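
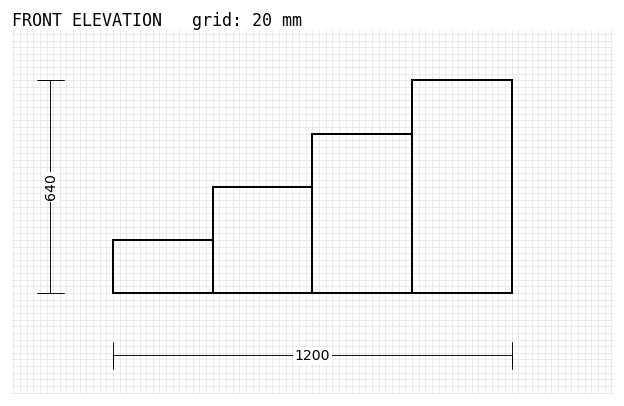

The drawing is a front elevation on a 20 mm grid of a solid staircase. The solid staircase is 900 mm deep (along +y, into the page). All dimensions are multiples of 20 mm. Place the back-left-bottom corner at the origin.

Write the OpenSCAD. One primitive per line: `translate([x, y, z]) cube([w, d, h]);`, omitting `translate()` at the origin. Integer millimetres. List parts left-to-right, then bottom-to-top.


cube([300, 900, 160]);
translate([300, 0, 0]) cube([300, 900, 320]);
translate([600, 0, 0]) cube([300, 900, 480]);
translate([900, 0, 0]) cube([300, 900, 640]);


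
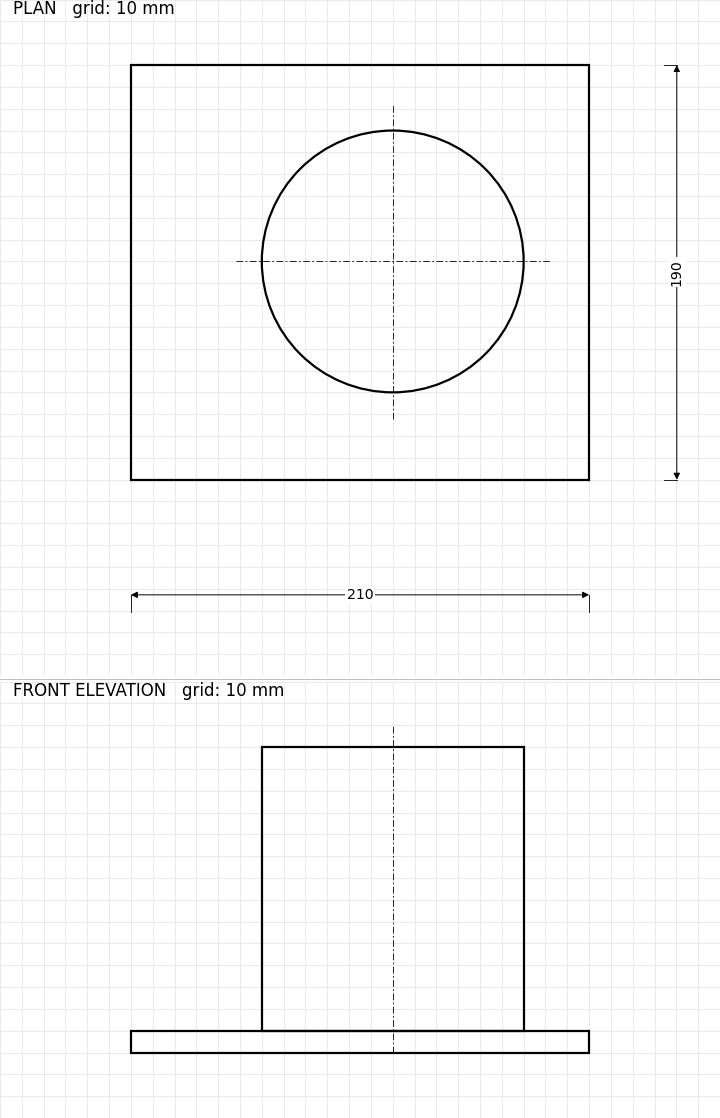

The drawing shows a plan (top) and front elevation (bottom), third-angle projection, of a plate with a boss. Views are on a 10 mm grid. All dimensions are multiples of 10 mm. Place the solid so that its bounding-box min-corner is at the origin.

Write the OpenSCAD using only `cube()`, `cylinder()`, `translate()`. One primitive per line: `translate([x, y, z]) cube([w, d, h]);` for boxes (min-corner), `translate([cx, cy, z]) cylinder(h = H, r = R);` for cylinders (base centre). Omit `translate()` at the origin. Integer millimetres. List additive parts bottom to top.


cube([210, 190, 10]);
translate([120, 100, 10]) cylinder(h = 130, r = 60);


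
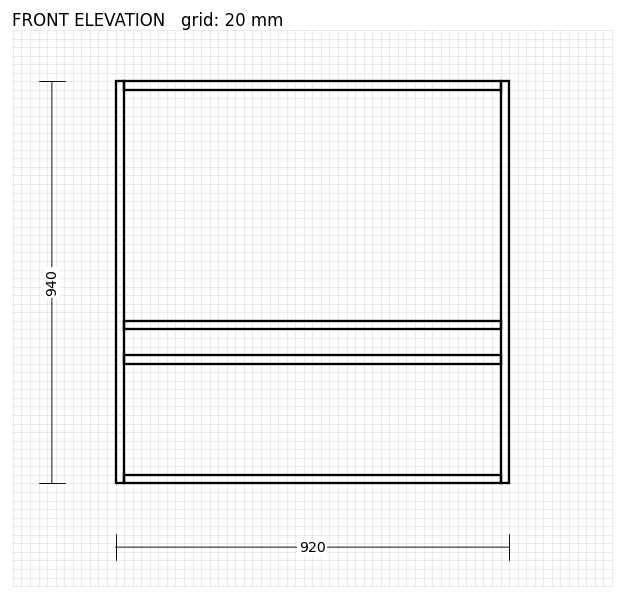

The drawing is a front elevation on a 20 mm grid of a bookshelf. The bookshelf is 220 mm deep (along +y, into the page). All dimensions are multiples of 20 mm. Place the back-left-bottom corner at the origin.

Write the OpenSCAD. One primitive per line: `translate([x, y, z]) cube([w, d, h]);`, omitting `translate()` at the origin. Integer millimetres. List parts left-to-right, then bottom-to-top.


cube([20, 220, 940]);
translate([20, 0, 0]) cube([880, 220, 20]);
translate([20, 0, 280]) cube([880, 220, 20]);
translate([20, 0, 360]) cube([880, 220, 20]);
translate([20, 0, 920]) cube([880, 220, 20]);
translate([900, 0, 0]) cube([20, 220, 940]);


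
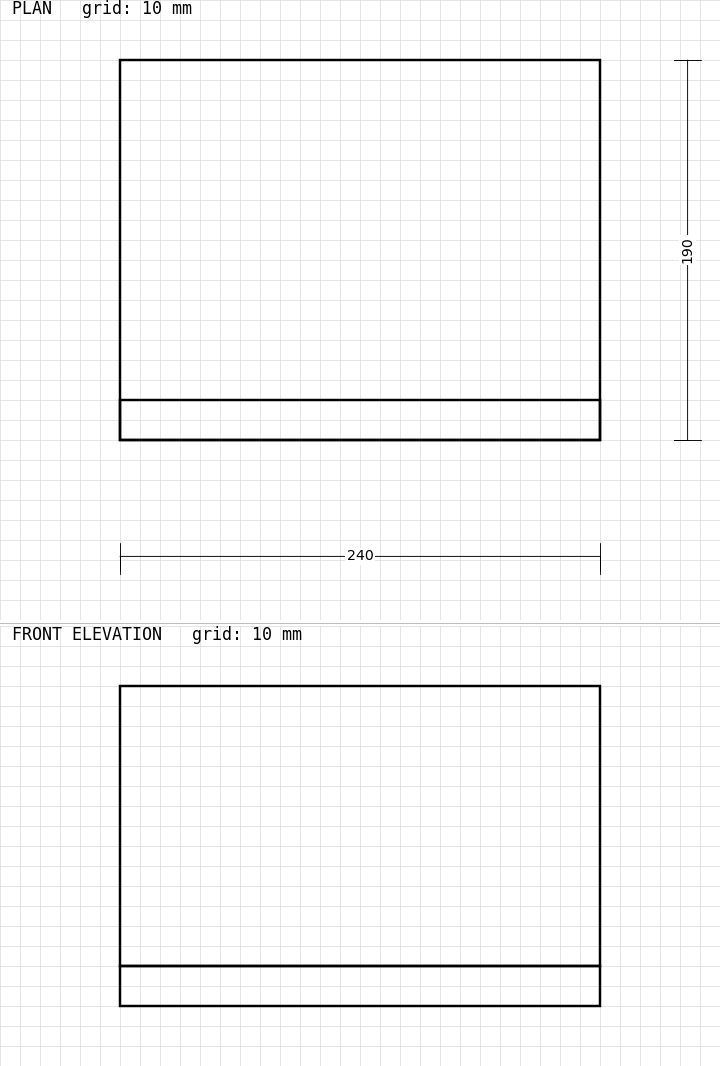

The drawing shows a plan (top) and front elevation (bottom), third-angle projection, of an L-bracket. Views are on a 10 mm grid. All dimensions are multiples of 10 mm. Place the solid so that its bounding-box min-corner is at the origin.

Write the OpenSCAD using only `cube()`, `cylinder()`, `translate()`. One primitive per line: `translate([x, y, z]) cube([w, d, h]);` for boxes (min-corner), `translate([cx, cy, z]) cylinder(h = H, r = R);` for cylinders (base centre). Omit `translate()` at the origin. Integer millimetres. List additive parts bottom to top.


cube([240, 190, 20]);
translate([0, 0, 20]) cube([240, 20, 140]);


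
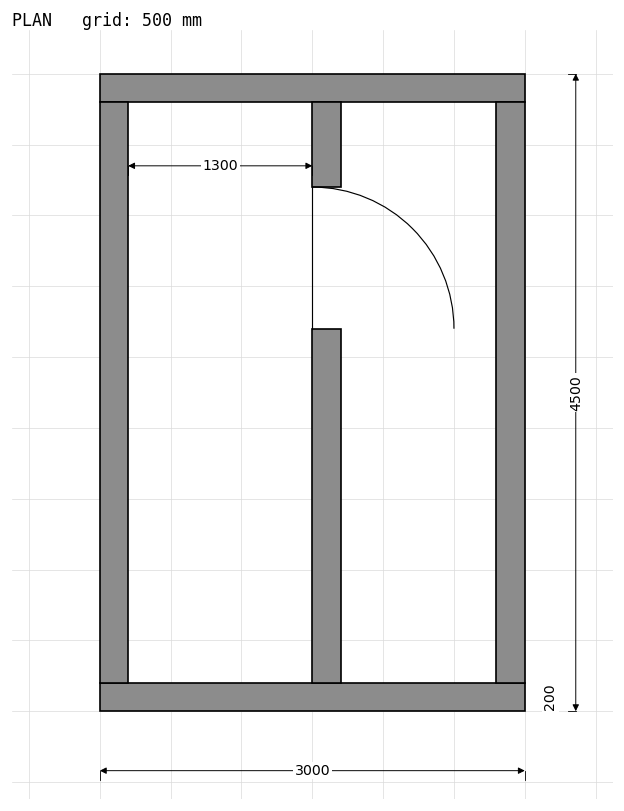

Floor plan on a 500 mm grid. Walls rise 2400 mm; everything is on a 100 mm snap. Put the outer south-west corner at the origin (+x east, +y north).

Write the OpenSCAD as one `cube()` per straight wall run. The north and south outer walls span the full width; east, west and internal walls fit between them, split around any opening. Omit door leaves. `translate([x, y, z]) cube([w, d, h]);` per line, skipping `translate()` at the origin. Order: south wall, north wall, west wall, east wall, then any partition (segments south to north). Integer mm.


cube([3000, 200, 2400]);
translate([0, 4300, 0]) cube([3000, 200, 2400]);
translate([0, 200, 0]) cube([200, 4100, 2400]);
translate([2800, 200, 0]) cube([200, 4100, 2400]);
translate([1500, 200, 0]) cube([200, 2500, 2400]);
translate([1500, 3700, 0]) cube([200, 600, 2400]);


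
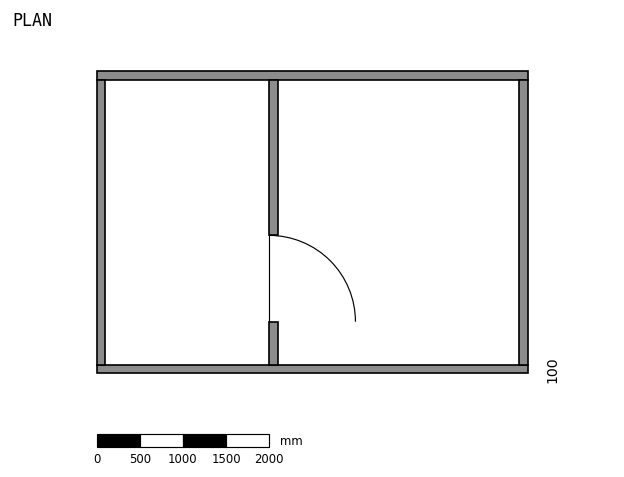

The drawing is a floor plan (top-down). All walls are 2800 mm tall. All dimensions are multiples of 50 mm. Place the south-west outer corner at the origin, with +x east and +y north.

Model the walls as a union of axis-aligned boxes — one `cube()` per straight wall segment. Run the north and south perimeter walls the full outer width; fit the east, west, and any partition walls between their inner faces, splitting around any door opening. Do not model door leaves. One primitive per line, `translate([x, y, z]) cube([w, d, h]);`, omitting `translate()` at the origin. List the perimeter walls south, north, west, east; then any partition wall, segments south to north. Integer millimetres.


cube([5000, 100, 2800]);
translate([0, 3400, 0]) cube([5000, 100, 2800]);
translate([0, 100, 0]) cube([100, 3300, 2800]);
translate([4900, 100, 0]) cube([100, 3300, 2800]);
translate([2000, 100, 0]) cube([100, 500, 2800]);
translate([2000, 1600, 0]) cube([100, 1800, 2800]);


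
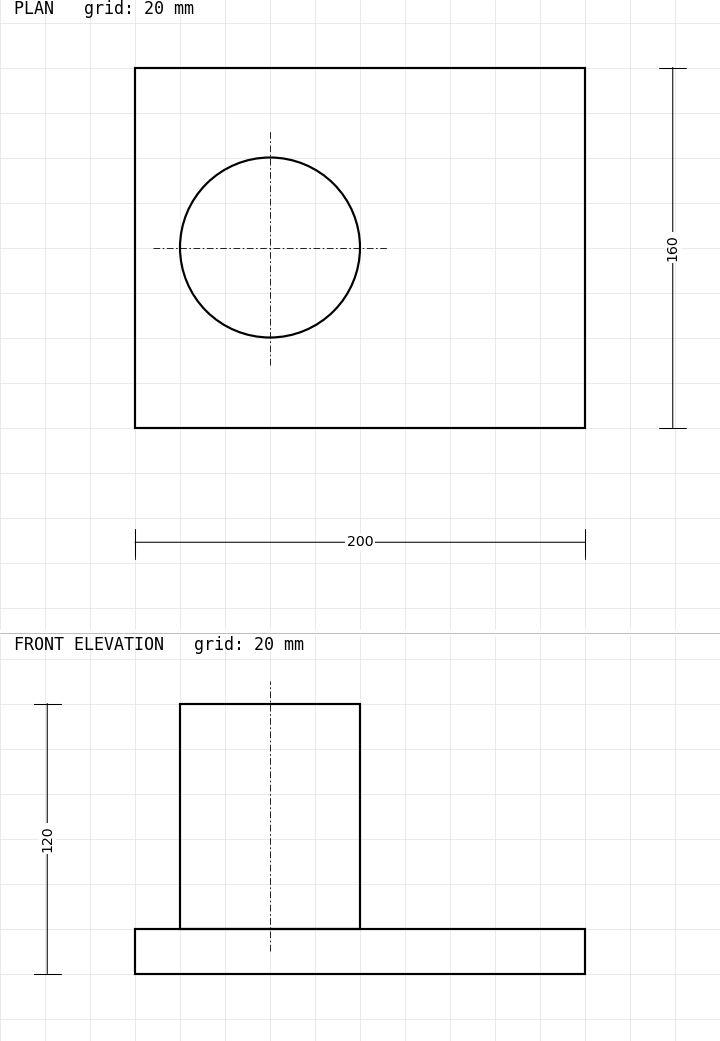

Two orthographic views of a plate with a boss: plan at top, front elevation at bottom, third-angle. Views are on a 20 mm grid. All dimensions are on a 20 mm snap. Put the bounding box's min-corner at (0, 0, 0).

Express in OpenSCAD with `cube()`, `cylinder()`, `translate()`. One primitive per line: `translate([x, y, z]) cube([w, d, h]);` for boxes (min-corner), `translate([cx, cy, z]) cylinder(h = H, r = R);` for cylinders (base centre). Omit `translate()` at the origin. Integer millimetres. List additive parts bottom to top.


cube([200, 160, 20]);
translate([60, 80, 20]) cylinder(h = 100, r = 40);


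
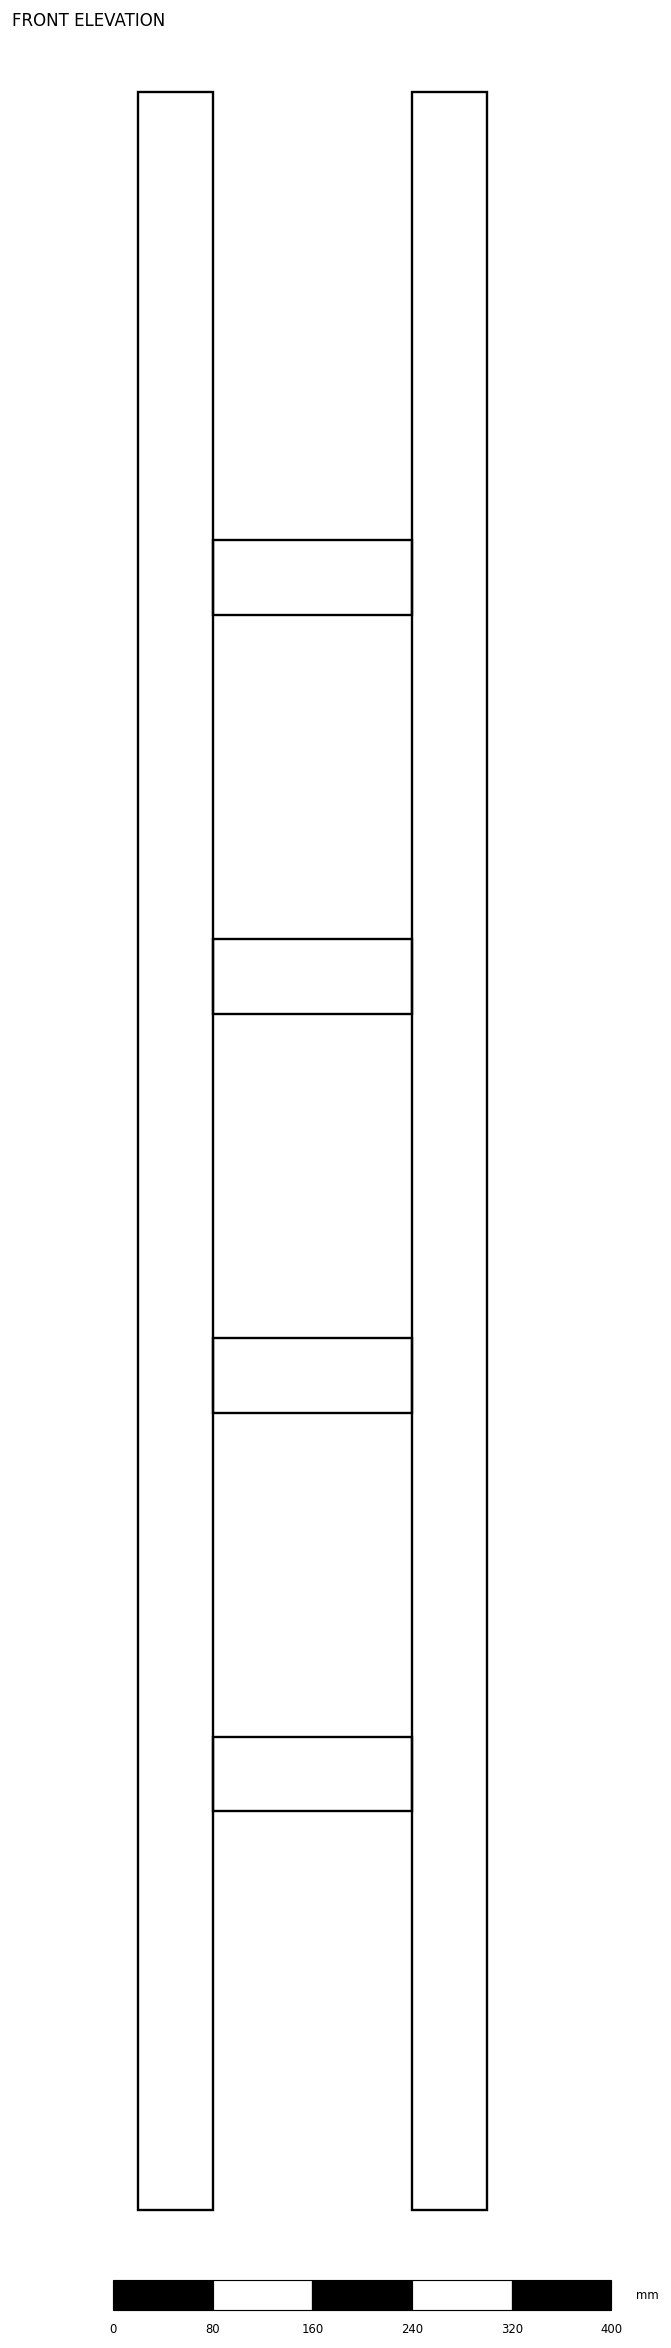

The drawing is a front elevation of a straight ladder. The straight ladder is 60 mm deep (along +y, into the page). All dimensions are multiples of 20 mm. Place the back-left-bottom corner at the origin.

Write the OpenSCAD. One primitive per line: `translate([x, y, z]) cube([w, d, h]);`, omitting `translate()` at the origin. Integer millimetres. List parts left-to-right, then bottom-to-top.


cube([60, 60, 1700]);
translate([60, 0, 320]) cube([160, 60, 60]);
translate([60, 0, 640]) cube([160, 60, 60]);
translate([60, 0, 960]) cube([160, 60, 60]);
translate([60, 0, 1280]) cube([160, 60, 60]);
translate([220, 0, 0]) cube([60, 60, 1700]);


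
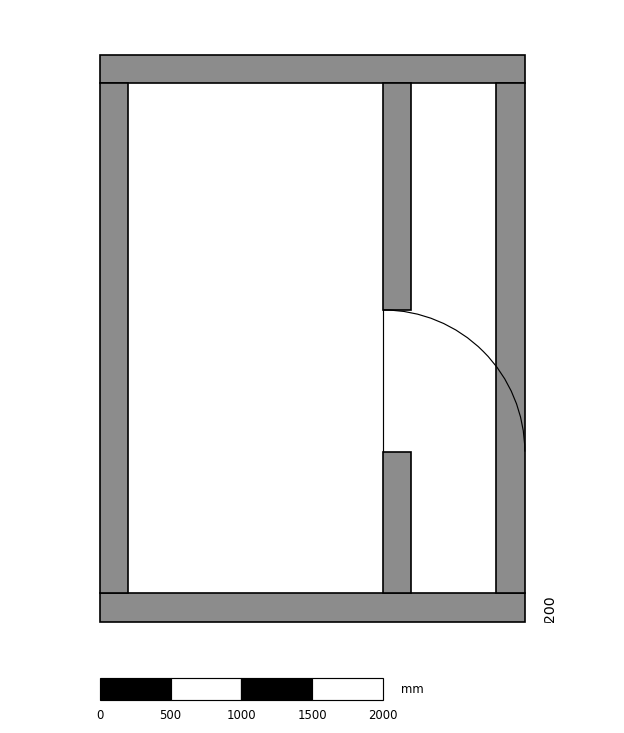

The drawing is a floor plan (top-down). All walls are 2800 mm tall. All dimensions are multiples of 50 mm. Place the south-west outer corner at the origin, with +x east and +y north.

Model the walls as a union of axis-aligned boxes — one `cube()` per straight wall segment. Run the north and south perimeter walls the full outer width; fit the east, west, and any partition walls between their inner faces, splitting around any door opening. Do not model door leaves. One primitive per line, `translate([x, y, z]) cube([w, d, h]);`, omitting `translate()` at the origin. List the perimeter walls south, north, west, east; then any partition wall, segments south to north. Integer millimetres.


cube([3000, 200, 2800]);
translate([0, 3800, 0]) cube([3000, 200, 2800]);
translate([0, 200, 0]) cube([200, 3600, 2800]);
translate([2800, 200, 0]) cube([200, 3600, 2800]);
translate([2000, 200, 0]) cube([200, 1000, 2800]);
translate([2000, 2200, 0]) cube([200, 1600, 2800]);


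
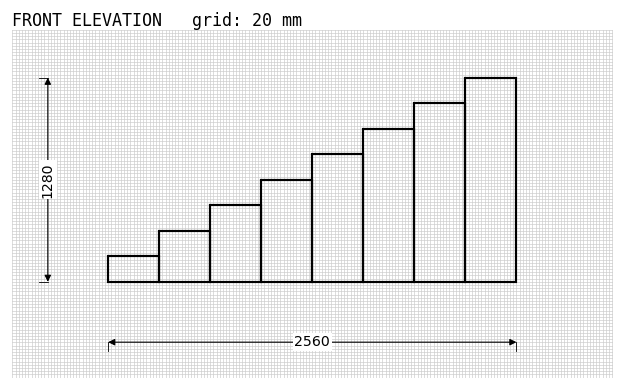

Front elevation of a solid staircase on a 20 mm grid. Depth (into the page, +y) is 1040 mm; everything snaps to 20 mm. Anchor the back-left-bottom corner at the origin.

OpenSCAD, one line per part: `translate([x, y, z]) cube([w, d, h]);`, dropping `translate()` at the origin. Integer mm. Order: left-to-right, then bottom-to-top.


cube([320, 1040, 160]);
translate([320, 0, 0]) cube([320, 1040, 320]);
translate([640, 0, 0]) cube([320, 1040, 480]);
translate([960, 0, 0]) cube([320, 1040, 640]);
translate([1280, 0, 0]) cube([320, 1040, 800]);
translate([1600, 0, 0]) cube([320, 1040, 960]);
translate([1920, 0, 0]) cube([320, 1040, 1120]);
translate([2240, 0, 0]) cube([320, 1040, 1280]);


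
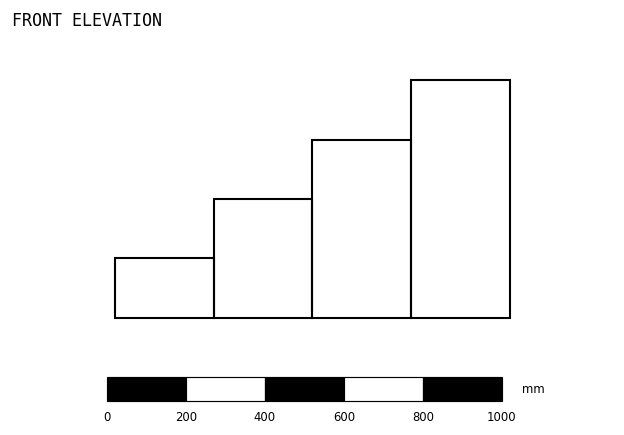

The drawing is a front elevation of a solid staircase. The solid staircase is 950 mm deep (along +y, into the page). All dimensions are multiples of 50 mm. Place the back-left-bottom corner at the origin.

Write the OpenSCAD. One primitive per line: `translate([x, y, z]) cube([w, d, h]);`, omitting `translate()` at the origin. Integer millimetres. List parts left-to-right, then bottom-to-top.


cube([250, 950, 150]);
translate([250, 0, 0]) cube([250, 950, 300]);
translate([500, 0, 0]) cube([250, 950, 450]);
translate([750, 0, 0]) cube([250, 950, 600]);


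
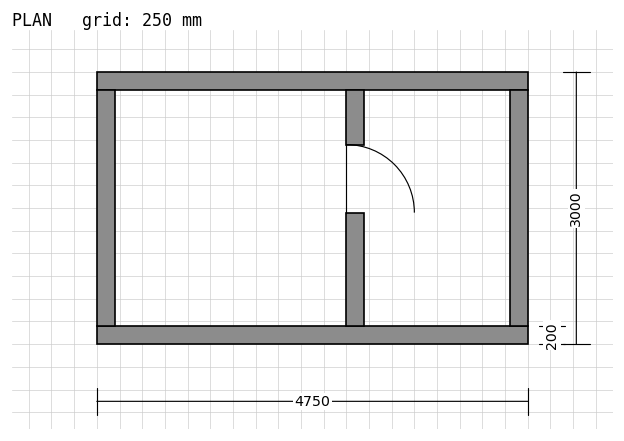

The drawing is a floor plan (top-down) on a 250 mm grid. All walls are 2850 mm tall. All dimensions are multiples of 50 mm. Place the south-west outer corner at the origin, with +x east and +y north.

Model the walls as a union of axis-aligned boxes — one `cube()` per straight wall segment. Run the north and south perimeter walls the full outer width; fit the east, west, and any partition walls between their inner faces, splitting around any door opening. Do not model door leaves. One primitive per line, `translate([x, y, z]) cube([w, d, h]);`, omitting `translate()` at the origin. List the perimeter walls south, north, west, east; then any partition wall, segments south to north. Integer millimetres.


cube([4750, 200, 2850]);
translate([0, 2800, 0]) cube([4750, 200, 2850]);
translate([0, 200, 0]) cube([200, 2600, 2850]);
translate([4550, 200, 0]) cube([200, 2600, 2850]);
translate([2750, 200, 0]) cube([200, 1250, 2850]);
translate([2750, 2200, 0]) cube([200, 600, 2850]);


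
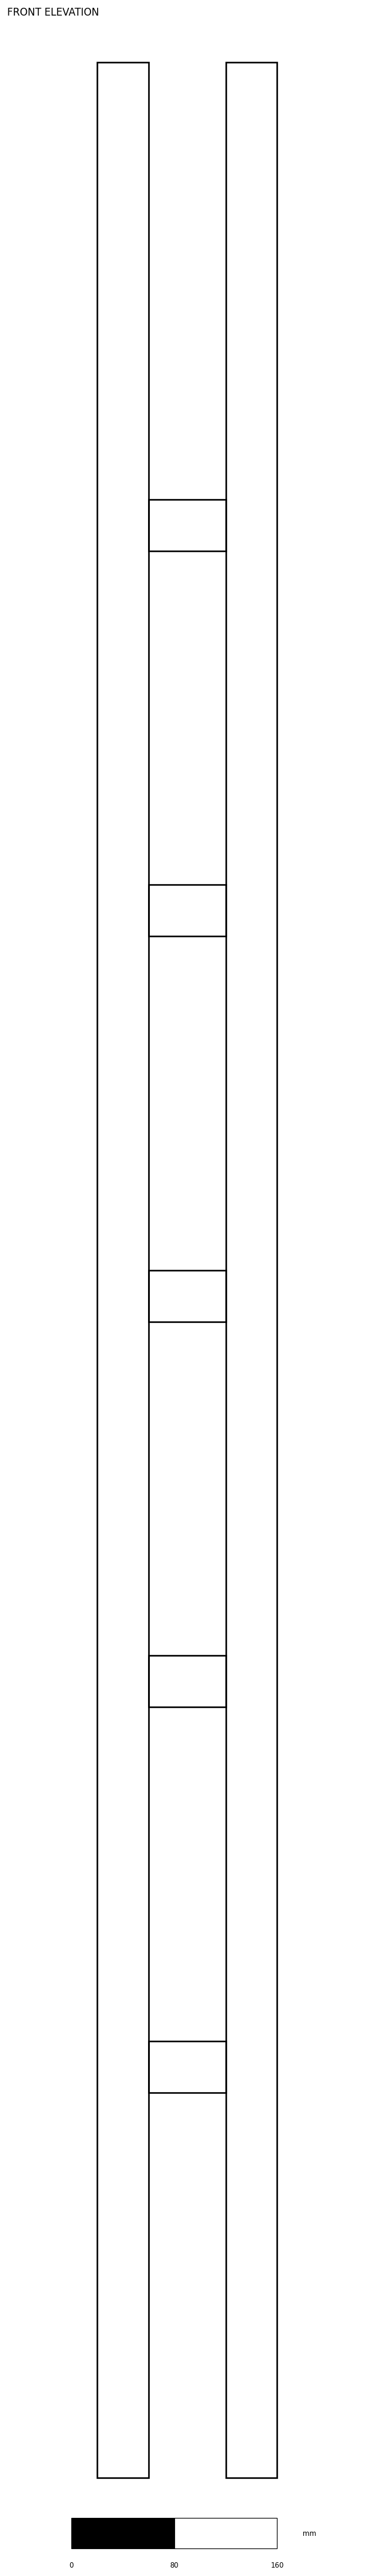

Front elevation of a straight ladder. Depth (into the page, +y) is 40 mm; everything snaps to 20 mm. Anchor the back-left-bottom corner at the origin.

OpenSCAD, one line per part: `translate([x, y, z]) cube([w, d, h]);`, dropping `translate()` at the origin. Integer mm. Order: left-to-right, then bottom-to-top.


cube([40, 40, 1880]);
translate([40, 0, 300]) cube([60, 40, 40]);
translate([40, 0, 600]) cube([60, 40, 40]);
translate([40, 0, 900]) cube([60, 40, 40]);
translate([40, 0, 1200]) cube([60, 40, 40]);
translate([40, 0, 1500]) cube([60, 40, 40]);
translate([100, 0, 0]) cube([40, 40, 1880]);


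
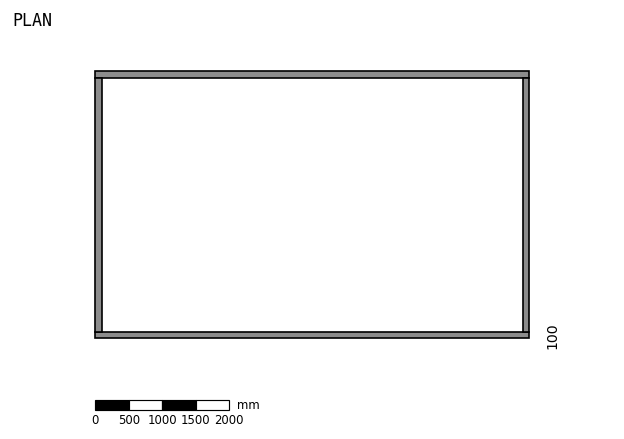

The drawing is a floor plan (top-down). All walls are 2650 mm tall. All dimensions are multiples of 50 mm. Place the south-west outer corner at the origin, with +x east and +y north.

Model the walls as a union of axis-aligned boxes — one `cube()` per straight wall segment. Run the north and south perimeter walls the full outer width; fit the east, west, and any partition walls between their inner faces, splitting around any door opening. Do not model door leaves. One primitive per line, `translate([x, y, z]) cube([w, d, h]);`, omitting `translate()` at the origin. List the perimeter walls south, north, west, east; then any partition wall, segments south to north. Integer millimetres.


cube([6500, 100, 2650]);
translate([0, 3900, 0]) cube([6500, 100, 2650]);
translate([0, 100, 0]) cube([100, 3800, 2650]);
translate([6400, 100, 0]) cube([100, 3800, 2650]);


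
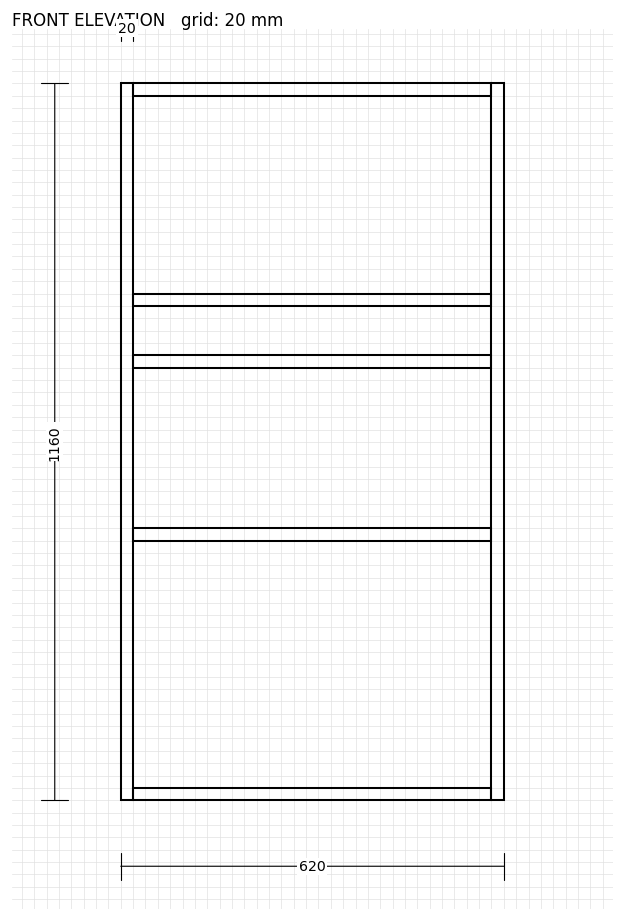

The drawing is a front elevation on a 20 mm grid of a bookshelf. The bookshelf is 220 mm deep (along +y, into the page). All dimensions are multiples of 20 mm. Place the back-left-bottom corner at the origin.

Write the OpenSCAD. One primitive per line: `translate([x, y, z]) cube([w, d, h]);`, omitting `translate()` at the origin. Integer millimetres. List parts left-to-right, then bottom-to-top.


cube([20, 220, 1160]);
translate([20, 0, 0]) cube([580, 220, 20]);
translate([20, 0, 420]) cube([580, 220, 20]);
translate([20, 0, 700]) cube([580, 220, 20]);
translate([20, 0, 800]) cube([580, 220, 20]);
translate([20, 0, 1140]) cube([580, 220, 20]);
translate([600, 0, 0]) cube([20, 220, 1160]);


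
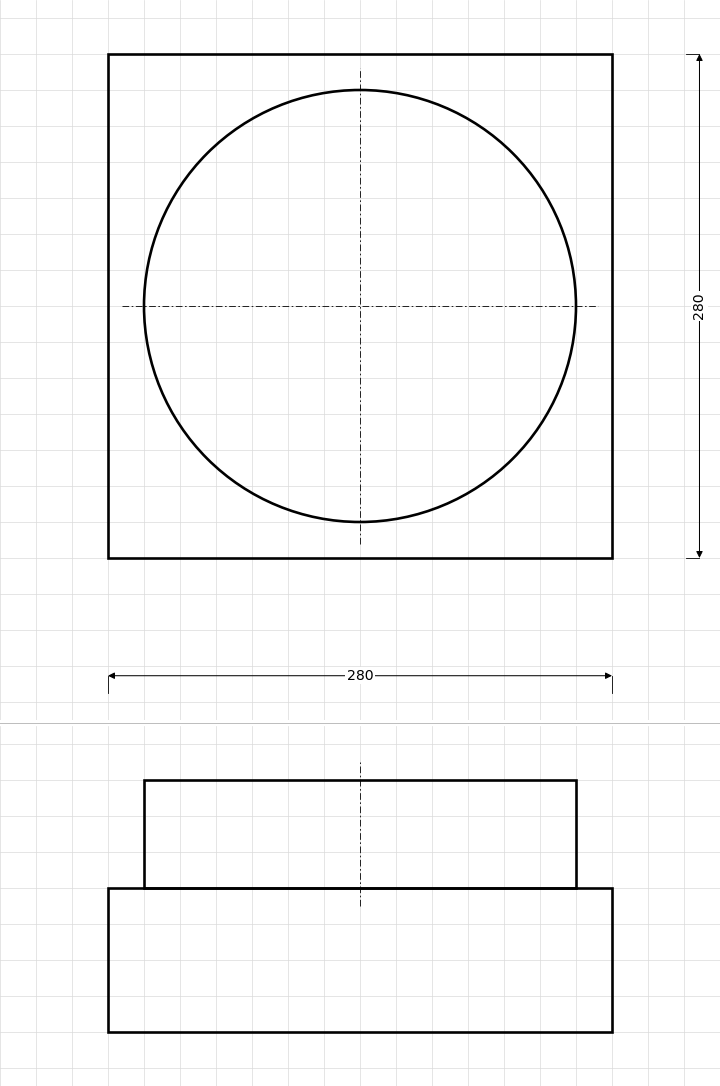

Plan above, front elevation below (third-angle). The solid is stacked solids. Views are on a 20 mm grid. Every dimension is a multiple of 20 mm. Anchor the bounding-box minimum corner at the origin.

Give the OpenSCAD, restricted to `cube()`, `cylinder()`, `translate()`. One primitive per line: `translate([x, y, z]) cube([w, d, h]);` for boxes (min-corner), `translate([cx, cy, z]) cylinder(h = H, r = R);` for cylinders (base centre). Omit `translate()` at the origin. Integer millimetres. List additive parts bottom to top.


cube([280, 280, 80]);
translate([140, 140, 80]) cylinder(h = 60, r = 120);


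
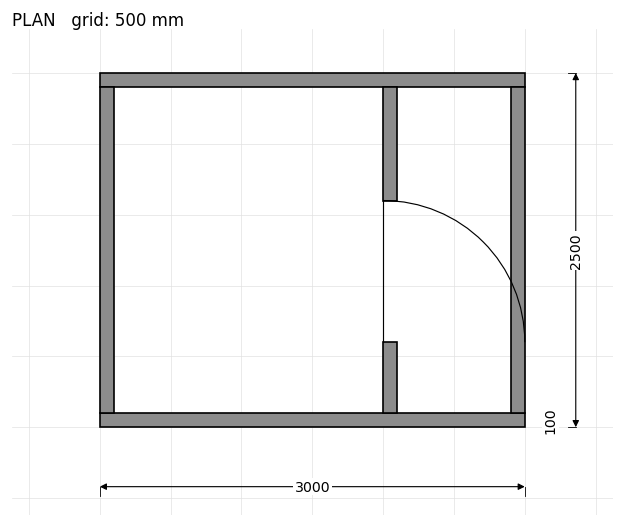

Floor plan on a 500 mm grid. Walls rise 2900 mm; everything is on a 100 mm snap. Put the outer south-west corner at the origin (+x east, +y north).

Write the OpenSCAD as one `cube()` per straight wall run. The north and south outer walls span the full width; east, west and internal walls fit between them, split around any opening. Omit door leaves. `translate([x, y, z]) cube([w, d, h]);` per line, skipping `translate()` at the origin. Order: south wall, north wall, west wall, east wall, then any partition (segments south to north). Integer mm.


cube([3000, 100, 2900]);
translate([0, 2400, 0]) cube([3000, 100, 2900]);
translate([0, 100, 0]) cube([100, 2300, 2900]);
translate([2900, 100, 0]) cube([100, 2300, 2900]);
translate([2000, 100, 0]) cube([100, 500, 2900]);
translate([2000, 1600, 0]) cube([100, 800, 2900]);


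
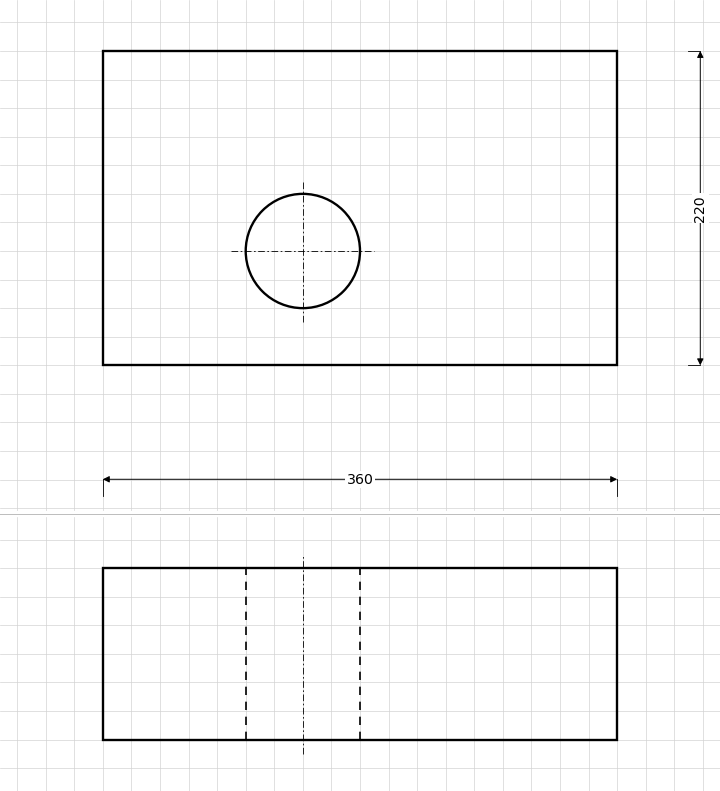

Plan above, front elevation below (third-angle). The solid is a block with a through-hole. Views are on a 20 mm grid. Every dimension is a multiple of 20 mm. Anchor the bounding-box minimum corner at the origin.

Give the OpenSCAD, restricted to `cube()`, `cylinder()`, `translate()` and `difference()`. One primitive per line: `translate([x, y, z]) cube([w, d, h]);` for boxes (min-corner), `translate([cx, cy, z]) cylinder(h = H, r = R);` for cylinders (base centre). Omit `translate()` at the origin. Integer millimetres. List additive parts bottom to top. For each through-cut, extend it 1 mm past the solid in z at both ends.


difference() {
  cube([360, 220, 120]);
  translate([140, 80, -1]) cylinder(h = 122, r = 40);
}


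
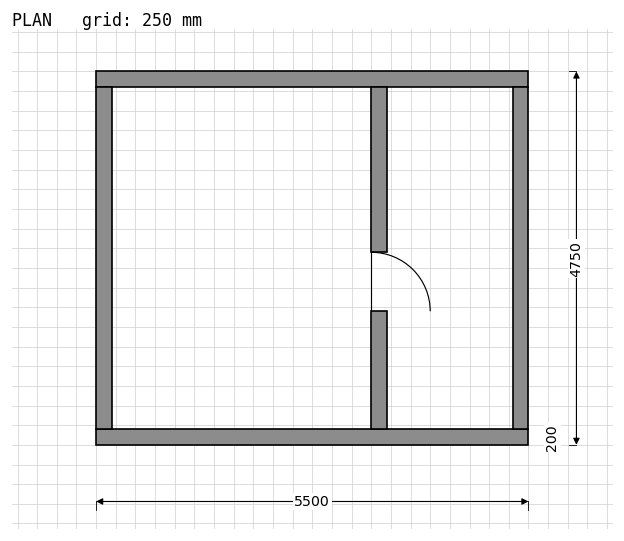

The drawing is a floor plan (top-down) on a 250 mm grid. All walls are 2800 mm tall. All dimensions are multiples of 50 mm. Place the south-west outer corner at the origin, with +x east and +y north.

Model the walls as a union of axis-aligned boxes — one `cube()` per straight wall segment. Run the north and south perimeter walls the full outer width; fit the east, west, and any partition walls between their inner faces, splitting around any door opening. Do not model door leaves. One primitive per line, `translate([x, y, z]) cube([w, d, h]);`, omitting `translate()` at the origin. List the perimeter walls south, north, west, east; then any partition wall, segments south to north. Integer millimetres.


cube([5500, 200, 2800]);
translate([0, 4550, 0]) cube([5500, 200, 2800]);
translate([0, 200, 0]) cube([200, 4350, 2800]);
translate([5300, 200, 0]) cube([200, 4350, 2800]);
translate([3500, 200, 0]) cube([200, 1500, 2800]);
translate([3500, 2450, 0]) cube([200, 2100, 2800]);


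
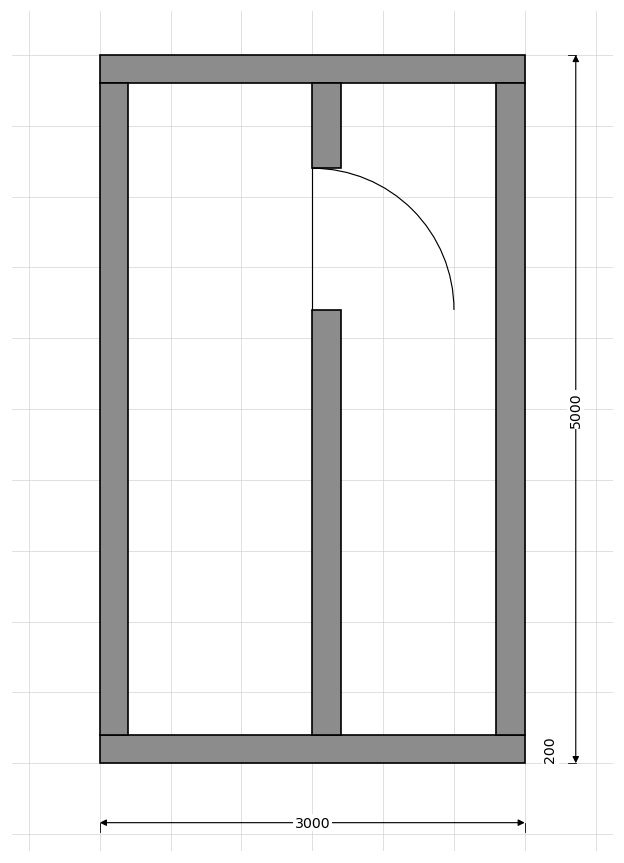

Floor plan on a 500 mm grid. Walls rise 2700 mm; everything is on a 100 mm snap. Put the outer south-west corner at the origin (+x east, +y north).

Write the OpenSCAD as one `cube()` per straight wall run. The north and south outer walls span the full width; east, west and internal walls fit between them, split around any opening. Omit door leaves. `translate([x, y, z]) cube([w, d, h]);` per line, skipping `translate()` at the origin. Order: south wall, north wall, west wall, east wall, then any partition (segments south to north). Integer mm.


cube([3000, 200, 2700]);
translate([0, 4800, 0]) cube([3000, 200, 2700]);
translate([0, 200, 0]) cube([200, 4600, 2700]);
translate([2800, 200, 0]) cube([200, 4600, 2700]);
translate([1500, 200, 0]) cube([200, 3000, 2700]);
translate([1500, 4200, 0]) cube([200, 600, 2700]);


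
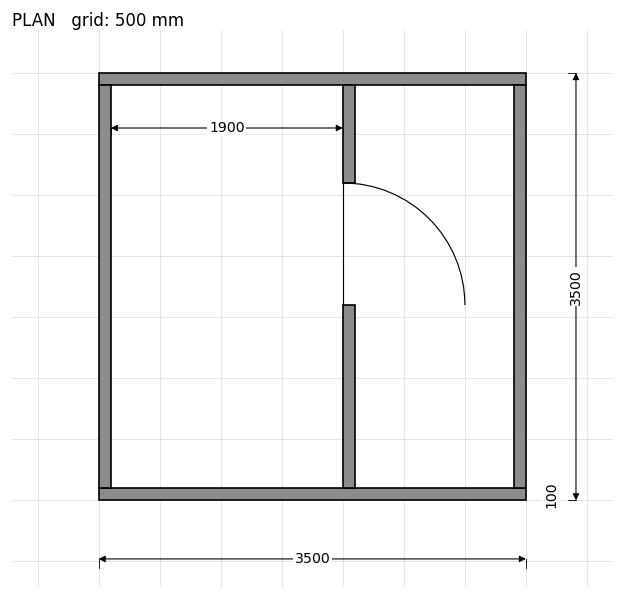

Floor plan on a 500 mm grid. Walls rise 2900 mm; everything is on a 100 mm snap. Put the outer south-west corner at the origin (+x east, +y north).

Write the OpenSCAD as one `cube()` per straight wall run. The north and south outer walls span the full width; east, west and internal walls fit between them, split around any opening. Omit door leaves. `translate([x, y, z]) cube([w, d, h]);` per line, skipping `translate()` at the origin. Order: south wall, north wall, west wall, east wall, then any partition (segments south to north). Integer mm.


cube([3500, 100, 2900]);
translate([0, 3400, 0]) cube([3500, 100, 2900]);
translate([0, 100, 0]) cube([100, 3300, 2900]);
translate([3400, 100, 0]) cube([100, 3300, 2900]);
translate([2000, 100, 0]) cube([100, 1500, 2900]);
translate([2000, 2600, 0]) cube([100, 800, 2900]);


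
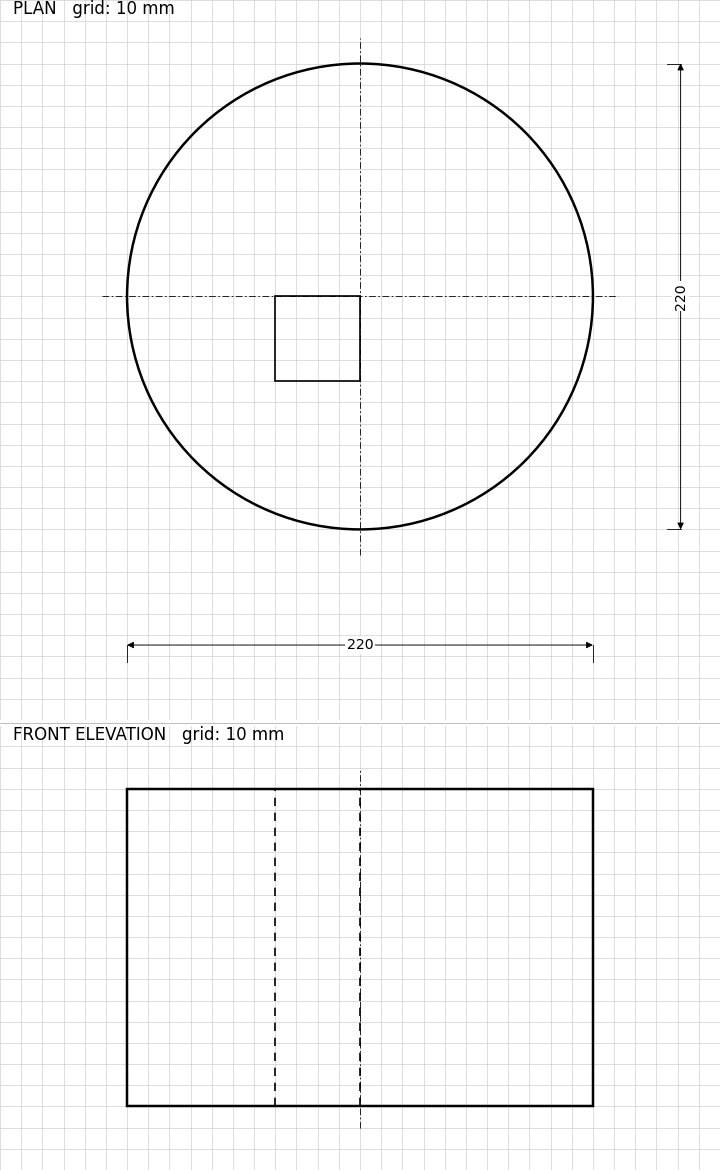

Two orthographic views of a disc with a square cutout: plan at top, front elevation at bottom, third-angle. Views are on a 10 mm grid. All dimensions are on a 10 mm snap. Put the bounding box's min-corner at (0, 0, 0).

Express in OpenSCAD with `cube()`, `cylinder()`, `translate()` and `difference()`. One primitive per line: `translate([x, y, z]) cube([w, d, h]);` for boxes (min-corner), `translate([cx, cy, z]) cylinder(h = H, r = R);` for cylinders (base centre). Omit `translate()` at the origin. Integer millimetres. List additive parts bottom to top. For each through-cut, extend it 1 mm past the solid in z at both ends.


difference() {
  translate([110, 110, 0]) cylinder(h = 150, r = 110);
  translate([70, 70, -1]) cube([40, 40, 152]);
}


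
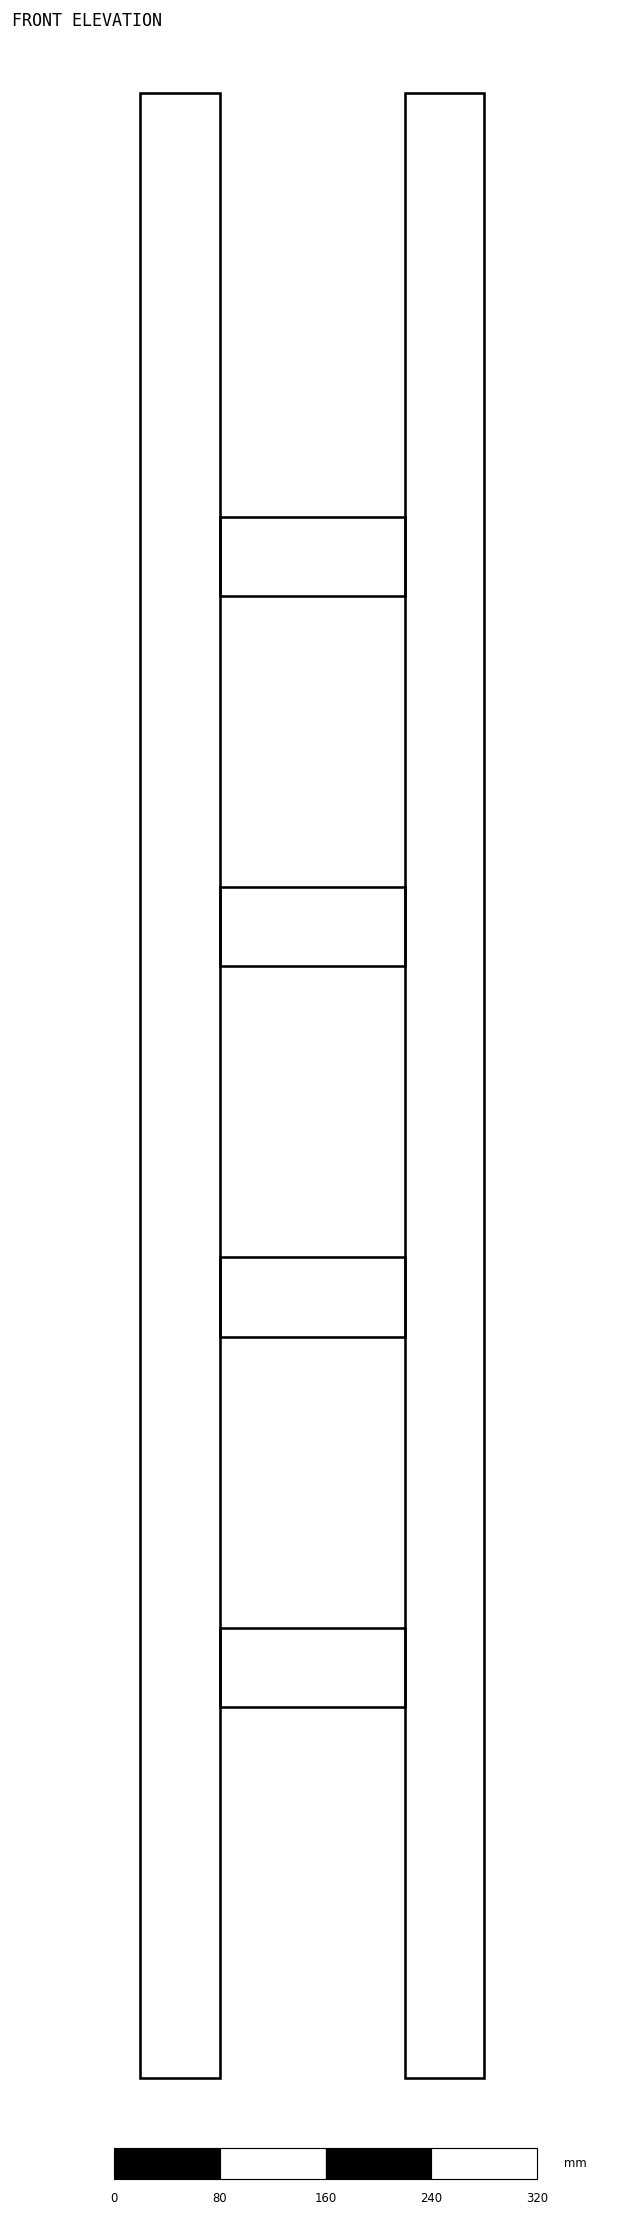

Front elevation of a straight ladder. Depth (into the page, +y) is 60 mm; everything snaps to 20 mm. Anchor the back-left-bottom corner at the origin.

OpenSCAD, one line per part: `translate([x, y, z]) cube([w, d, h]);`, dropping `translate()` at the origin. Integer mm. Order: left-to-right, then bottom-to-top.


cube([60, 60, 1500]);
translate([60, 0, 280]) cube([140, 60, 60]);
translate([60, 0, 560]) cube([140, 60, 60]);
translate([60, 0, 840]) cube([140, 60, 60]);
translate([60, 0, 1120]) cube([140, 60, 60]);
translate([200, 0, 0]) cube([60, 60, 1500]);


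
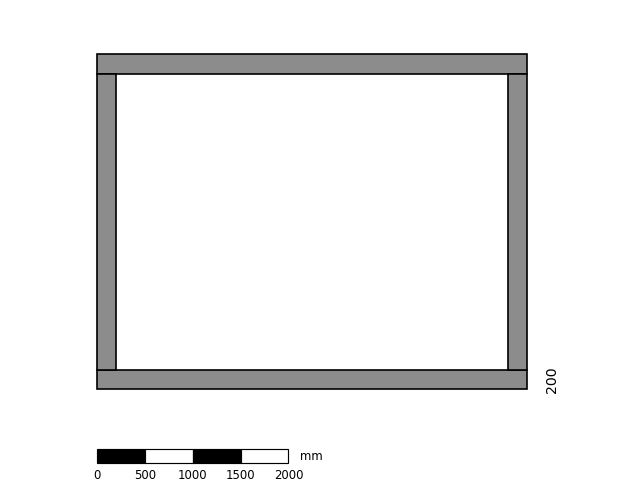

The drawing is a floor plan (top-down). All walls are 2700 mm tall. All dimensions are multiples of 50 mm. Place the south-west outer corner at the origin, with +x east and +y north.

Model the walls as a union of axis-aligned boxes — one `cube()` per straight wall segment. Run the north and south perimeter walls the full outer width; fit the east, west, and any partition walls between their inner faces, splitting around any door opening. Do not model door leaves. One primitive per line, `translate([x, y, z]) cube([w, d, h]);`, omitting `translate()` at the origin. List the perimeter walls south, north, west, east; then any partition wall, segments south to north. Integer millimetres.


cube([4500, 200, 2700]);
translate([0, 3300, 0]) cube([4500, 200, 2700]);
translate([0, 200, 0]) cube([200, 3100, 2700]);
translate([4300, 200, 0]) cube([200, 3100, 2700]);


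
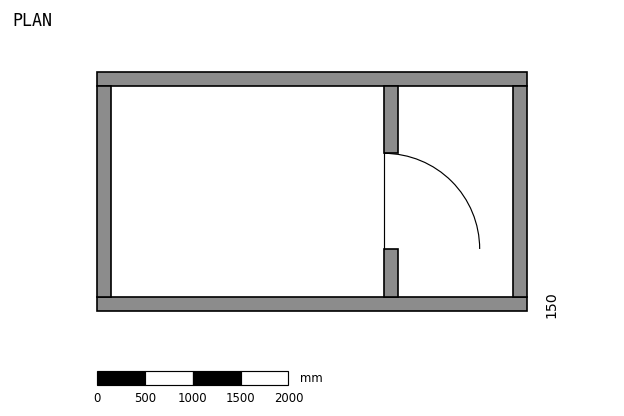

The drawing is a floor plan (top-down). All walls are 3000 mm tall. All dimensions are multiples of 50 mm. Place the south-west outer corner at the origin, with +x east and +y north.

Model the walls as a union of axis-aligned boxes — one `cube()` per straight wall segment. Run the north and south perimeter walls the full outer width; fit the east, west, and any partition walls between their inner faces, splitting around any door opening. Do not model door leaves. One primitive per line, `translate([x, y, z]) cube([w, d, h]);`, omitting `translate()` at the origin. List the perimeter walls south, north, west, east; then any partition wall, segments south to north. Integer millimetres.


cube([4500, 150, 3000]);
translate([0, 2350, 0]) cube([4500, 150, 3000]);
translate([0, 150, 0]) cube([150, 2200, 3000]);
translate([4350, 150, 0]) cube([150, 2200, 3000]);
translate([3000, 150, 0]) cube([150, 500, 3000]);
translate([3000, 1650, 0]) cube([150, 700, 3000]);


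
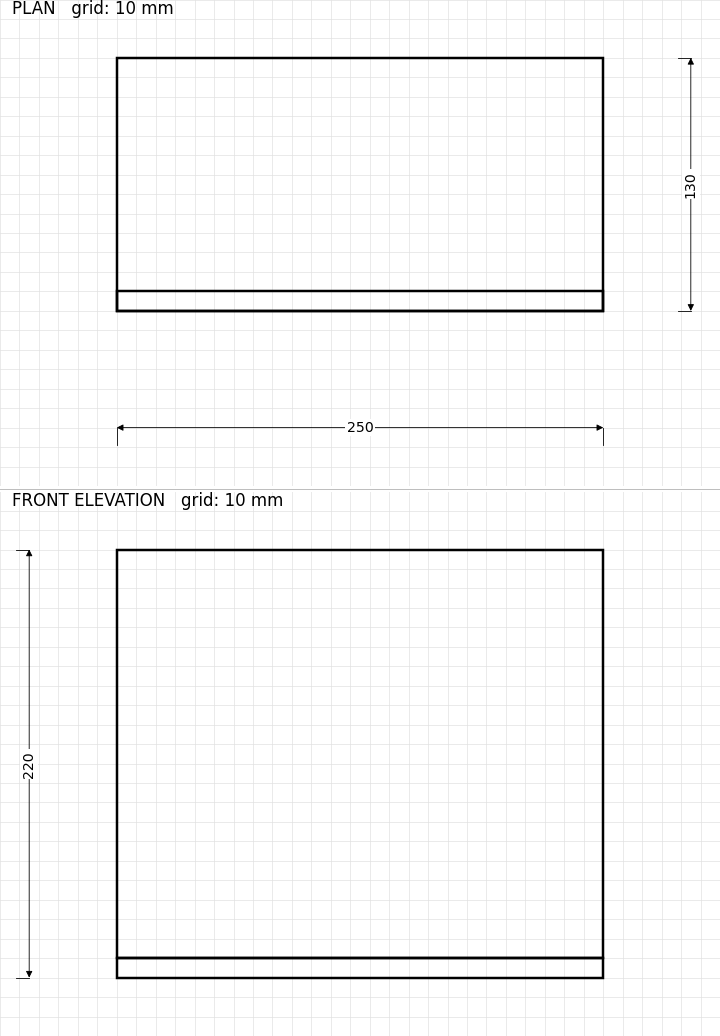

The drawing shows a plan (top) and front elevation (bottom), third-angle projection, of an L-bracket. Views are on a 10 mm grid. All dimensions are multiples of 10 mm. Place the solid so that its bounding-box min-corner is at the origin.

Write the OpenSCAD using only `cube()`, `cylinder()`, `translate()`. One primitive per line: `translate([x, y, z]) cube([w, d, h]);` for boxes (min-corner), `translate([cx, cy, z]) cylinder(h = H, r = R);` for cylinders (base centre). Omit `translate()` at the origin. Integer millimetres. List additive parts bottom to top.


cube([250, 130, 10]);
translate([0, 0, 10]) cube([250, 10, 210]);


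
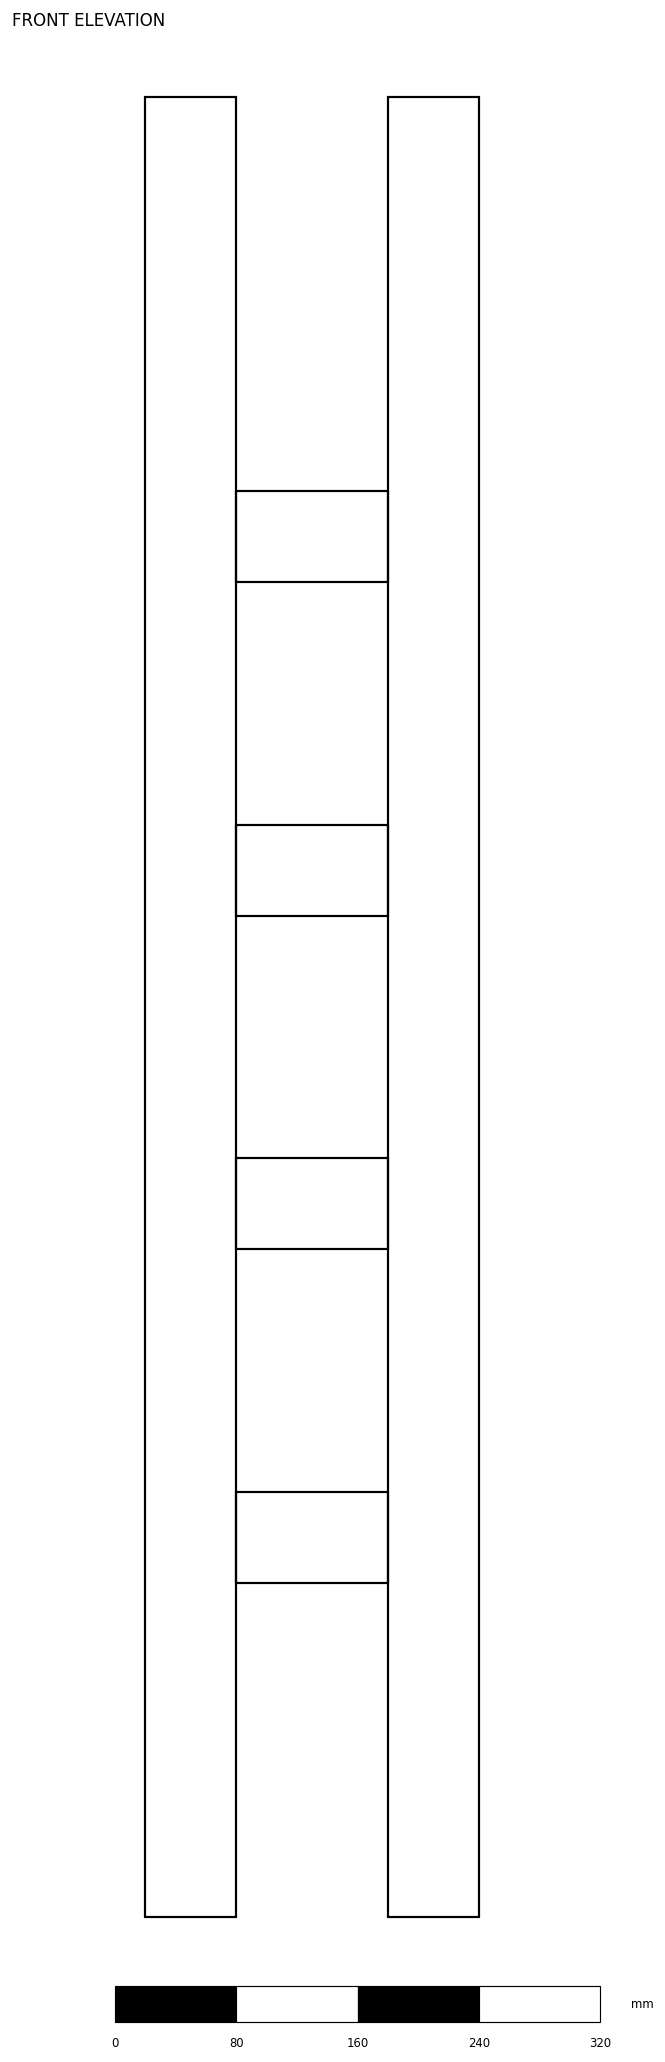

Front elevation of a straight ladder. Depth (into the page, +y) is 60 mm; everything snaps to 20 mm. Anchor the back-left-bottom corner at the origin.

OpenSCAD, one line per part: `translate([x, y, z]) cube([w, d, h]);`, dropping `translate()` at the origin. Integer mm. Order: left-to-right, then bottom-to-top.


cube([60, 60, 1200]);
translate([60, 0, 220]) cube([100, 60, 60]);
translate([60, 0, 440]) cube([100, 60, 60]);
translate([60, 0, 660]) cube([100, 60, 60]);
translate([60, 0, 880]) cube([100, 60, 60]);
translate([160, 0, 0]) cube([60, 60, 1200]);


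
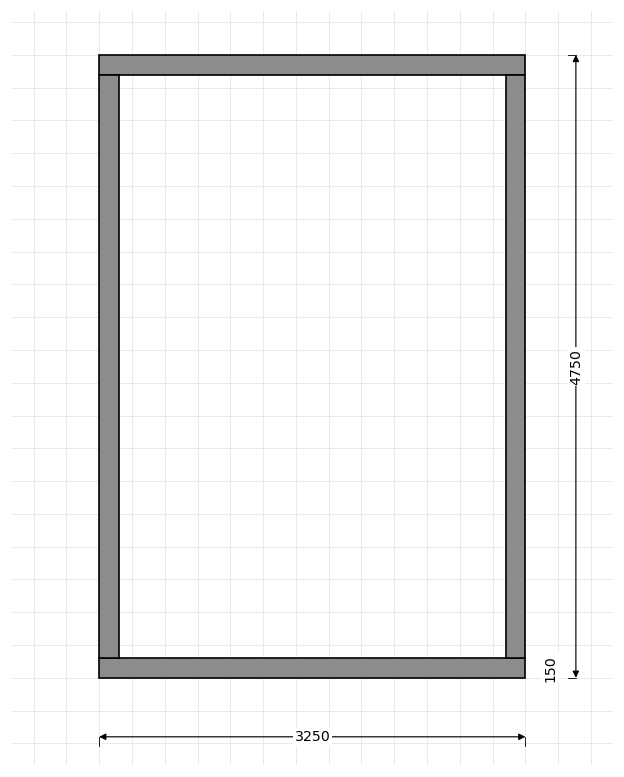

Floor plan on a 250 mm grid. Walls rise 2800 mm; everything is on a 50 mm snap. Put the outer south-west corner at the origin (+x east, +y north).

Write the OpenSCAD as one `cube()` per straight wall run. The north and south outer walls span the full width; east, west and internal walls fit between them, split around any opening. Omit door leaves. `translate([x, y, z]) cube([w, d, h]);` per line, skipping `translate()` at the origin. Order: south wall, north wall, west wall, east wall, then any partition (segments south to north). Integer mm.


cube([3250, 150, 2800]);
translate([0, 4600, 0]) cube([3250, 150, 2800]);
translate([0, 150, 0]) cube([150, 4450, 2800]);
translate([3100, 150, 0]) cube([150, 4450, 2800]);


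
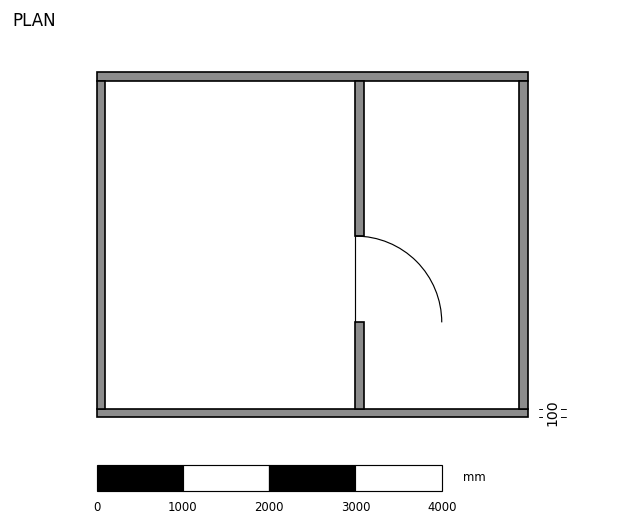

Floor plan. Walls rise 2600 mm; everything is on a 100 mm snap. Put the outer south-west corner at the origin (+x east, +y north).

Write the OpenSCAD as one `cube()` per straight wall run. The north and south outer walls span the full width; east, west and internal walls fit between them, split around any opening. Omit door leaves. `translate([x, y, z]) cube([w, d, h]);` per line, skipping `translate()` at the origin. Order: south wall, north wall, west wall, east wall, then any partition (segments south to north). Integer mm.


cube([5000, 100, 2600]);
translate([0, 3900, 0]) cube([5000, 100, 2600]);
translate([0, 100, 0]) cube([100, 3800, 2600]);
translate([4900, 100, 0]) cube([100, 3800, 2600]);
translate([3000, 100, 0]) cube([100, 1000, 2600]);
translate([3000, 2100, 0]) cube([100, 1800, 2600]);


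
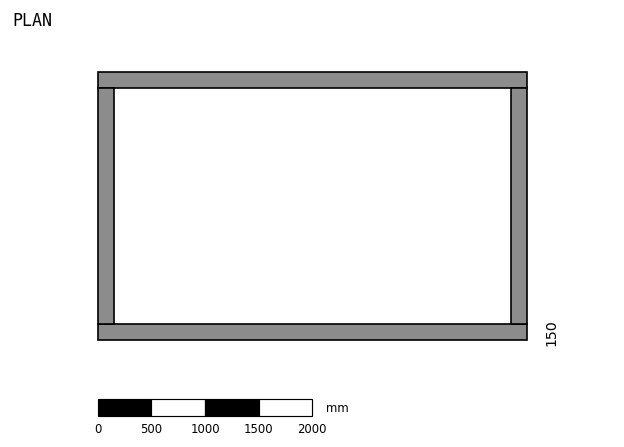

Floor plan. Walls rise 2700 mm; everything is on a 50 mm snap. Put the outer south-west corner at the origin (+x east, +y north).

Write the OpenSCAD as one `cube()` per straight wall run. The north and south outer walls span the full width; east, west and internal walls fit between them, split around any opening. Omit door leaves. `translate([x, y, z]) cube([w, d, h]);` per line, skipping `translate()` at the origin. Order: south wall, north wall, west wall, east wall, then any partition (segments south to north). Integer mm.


cube([4000, 150, 2700]);
translate([0, 2350, 0]) cube([4000, 150, 2700]);
translate([0, 150, 0]) cube([150, 2200, 2700]);
translate([3850, 150, 0]) cube([150, 2200, 2700]);


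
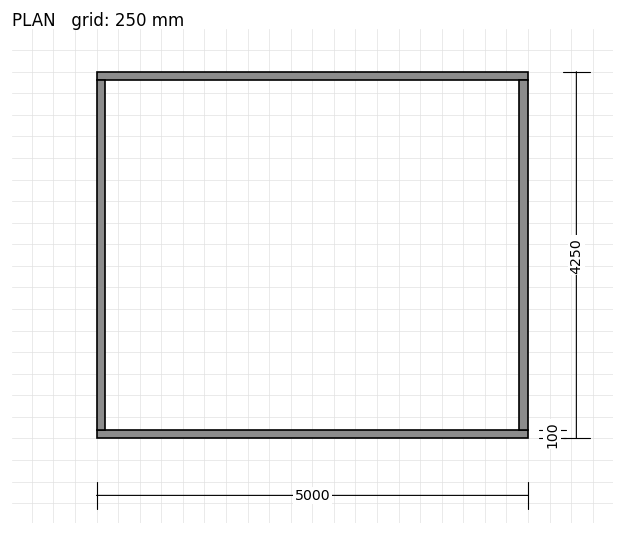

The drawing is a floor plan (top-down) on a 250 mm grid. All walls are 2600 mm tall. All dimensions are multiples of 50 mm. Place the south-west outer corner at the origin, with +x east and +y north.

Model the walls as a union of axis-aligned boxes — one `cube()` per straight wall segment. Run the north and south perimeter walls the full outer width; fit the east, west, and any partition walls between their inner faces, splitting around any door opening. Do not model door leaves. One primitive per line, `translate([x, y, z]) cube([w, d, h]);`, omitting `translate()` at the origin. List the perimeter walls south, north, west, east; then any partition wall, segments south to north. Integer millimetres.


cube([5000, 100, 2600]);
translate([0, 4150, 0]) cube([5000, 100, 2600]);
translate([0, 100, 0]) cube([100, 4050, 2600]);
translate([4900, 100, 0]) cube([100, 4050, 2600]);


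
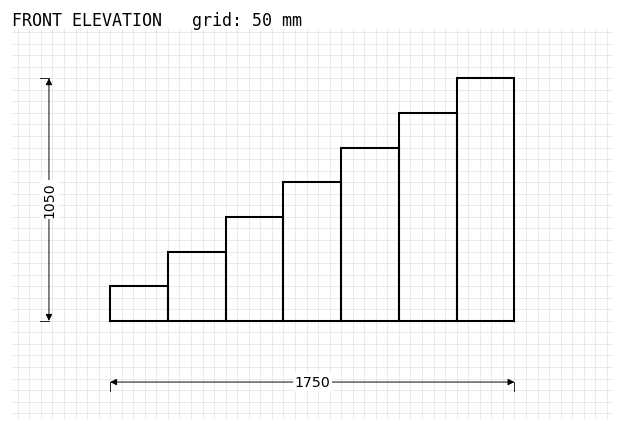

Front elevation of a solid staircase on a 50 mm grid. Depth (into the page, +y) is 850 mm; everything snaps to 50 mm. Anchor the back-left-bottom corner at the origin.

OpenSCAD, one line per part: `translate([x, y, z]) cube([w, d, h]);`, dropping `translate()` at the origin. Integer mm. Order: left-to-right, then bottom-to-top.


cube([250, 850, 150]);
translate([250, 0, 0]) cube([250, 850, 300]);
translate([500, 0, 0]) cube([250, 850, 450]);
translate([750, 0, 0]) cube([250, 850, 600]);
translate([1000, 0, 0]) cube([250, 850, 750]);
translate([1250, 0, 0]) cube([250, 850, 900]);
translate([1500, 0, 0]) cube([250, 850, 1050]);


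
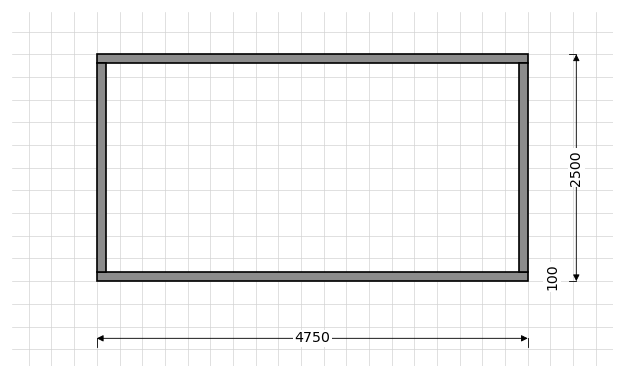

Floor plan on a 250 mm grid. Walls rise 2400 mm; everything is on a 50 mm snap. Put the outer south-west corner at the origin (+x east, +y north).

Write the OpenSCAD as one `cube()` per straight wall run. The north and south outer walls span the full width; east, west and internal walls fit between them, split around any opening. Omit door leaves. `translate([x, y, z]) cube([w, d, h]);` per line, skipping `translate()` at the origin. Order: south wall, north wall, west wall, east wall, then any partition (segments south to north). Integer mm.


cube([4750, 100, 2400]);
translate([0, 2400, 0]) cube([4750, 100, 2400]);
translate([0, 100, 0]) cube([100, 2300, 2400]);
translate([4650, 100, 0]) cube([100, 2300, 2400]);


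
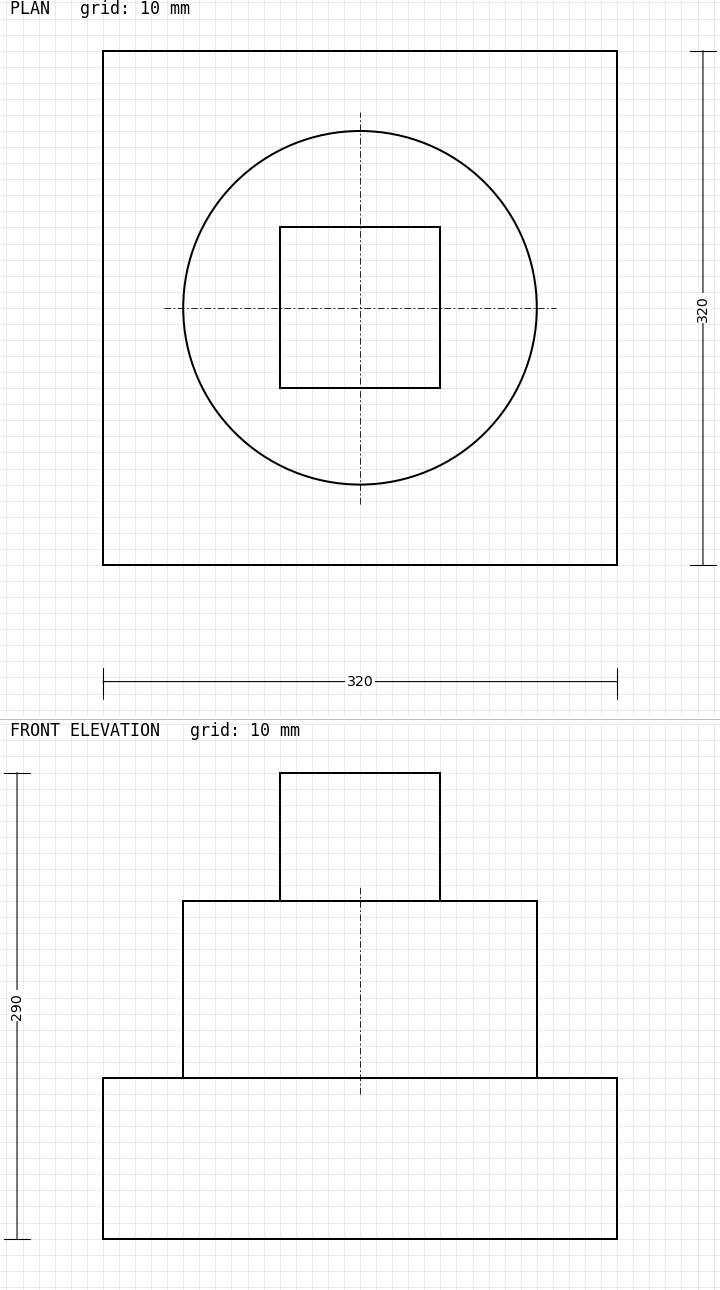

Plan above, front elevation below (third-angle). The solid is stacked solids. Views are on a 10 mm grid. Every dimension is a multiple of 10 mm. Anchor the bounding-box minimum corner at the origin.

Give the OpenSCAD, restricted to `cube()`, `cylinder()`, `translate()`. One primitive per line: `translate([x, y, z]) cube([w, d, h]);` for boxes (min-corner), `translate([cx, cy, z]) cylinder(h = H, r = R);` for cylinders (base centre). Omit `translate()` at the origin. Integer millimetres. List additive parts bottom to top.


cube([320, 320, 100]);
translate([160, 160, 100]) cylinder(h = 110, r = 110);
translate([110, 110, 210]) cube([100, 100, 80]);


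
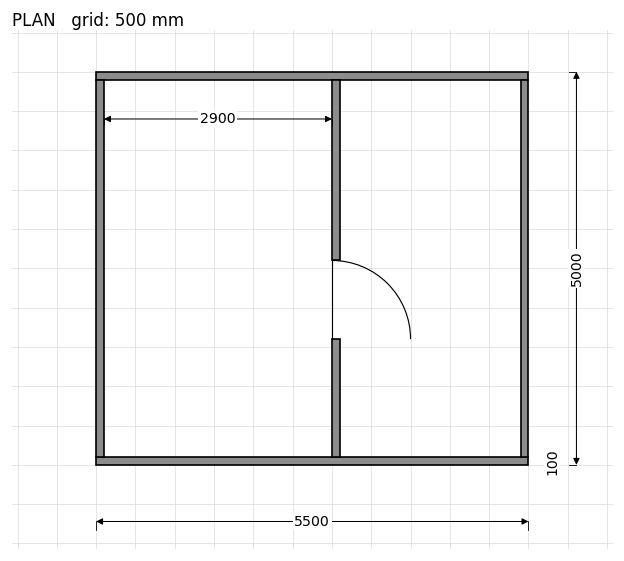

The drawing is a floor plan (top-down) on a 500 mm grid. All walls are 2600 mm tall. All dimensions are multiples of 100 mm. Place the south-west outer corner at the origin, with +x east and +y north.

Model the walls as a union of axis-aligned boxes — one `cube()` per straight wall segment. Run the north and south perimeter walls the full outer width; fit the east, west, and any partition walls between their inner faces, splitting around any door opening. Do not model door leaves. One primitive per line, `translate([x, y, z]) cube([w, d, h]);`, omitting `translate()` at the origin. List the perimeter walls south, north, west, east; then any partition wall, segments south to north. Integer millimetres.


cube([5500, 100, 2600]);
translate([0, 4900, 0]) cube([5500, 100, 2600]);
translate([0, 100, 0]) cube([100, 4800, 2600]);
translate([5400, 100, 0]) cube([100, 4800, 2600]);
translate([3000, 100, 0]) cube([100, 1500, 2600]);
translate([3000, 2600, 0]) cube([100, 2300, 2600]);


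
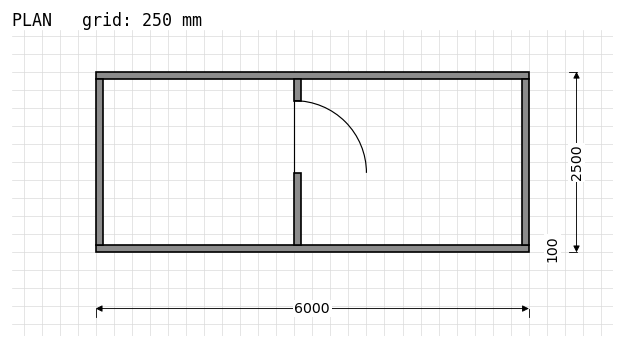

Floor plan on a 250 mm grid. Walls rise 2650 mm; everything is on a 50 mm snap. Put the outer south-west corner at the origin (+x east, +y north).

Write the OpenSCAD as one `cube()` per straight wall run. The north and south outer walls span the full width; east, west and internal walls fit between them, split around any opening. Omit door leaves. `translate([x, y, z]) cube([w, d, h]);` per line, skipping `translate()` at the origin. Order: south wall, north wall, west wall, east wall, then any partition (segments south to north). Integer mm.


cube([6000, 100, 2650]);
translate([0, 2400, 0]) cube([6000, 100, 2650]);
translate([0, 100, 0]) cube([100, 2300, 2650]);
translate([5900, 100, 0]) cube([100, 2300, 2650]);
translate([2750, 100, 0]) cube([100, 1000, 2650]);
translate([2750, 2100, 0]) cube([100, 300, 2650]);


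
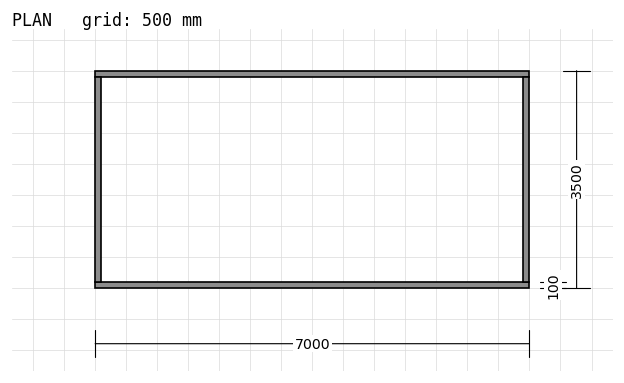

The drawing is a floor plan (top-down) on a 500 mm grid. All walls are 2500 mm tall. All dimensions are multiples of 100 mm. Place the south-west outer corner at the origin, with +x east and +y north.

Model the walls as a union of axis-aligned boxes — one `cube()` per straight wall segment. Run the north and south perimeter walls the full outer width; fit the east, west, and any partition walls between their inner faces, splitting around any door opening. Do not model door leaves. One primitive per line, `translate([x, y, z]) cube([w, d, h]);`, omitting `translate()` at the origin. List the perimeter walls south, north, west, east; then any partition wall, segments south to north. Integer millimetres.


cube([7000, 100, 2500]);
translate([0, 3400, 0]) cube([7000, 100, 2500]);
translate([0, 100, 0]) cube([100, 3300, 2500]);
translate([6900, 100, 0]) cube([100, 3300, 2500]);


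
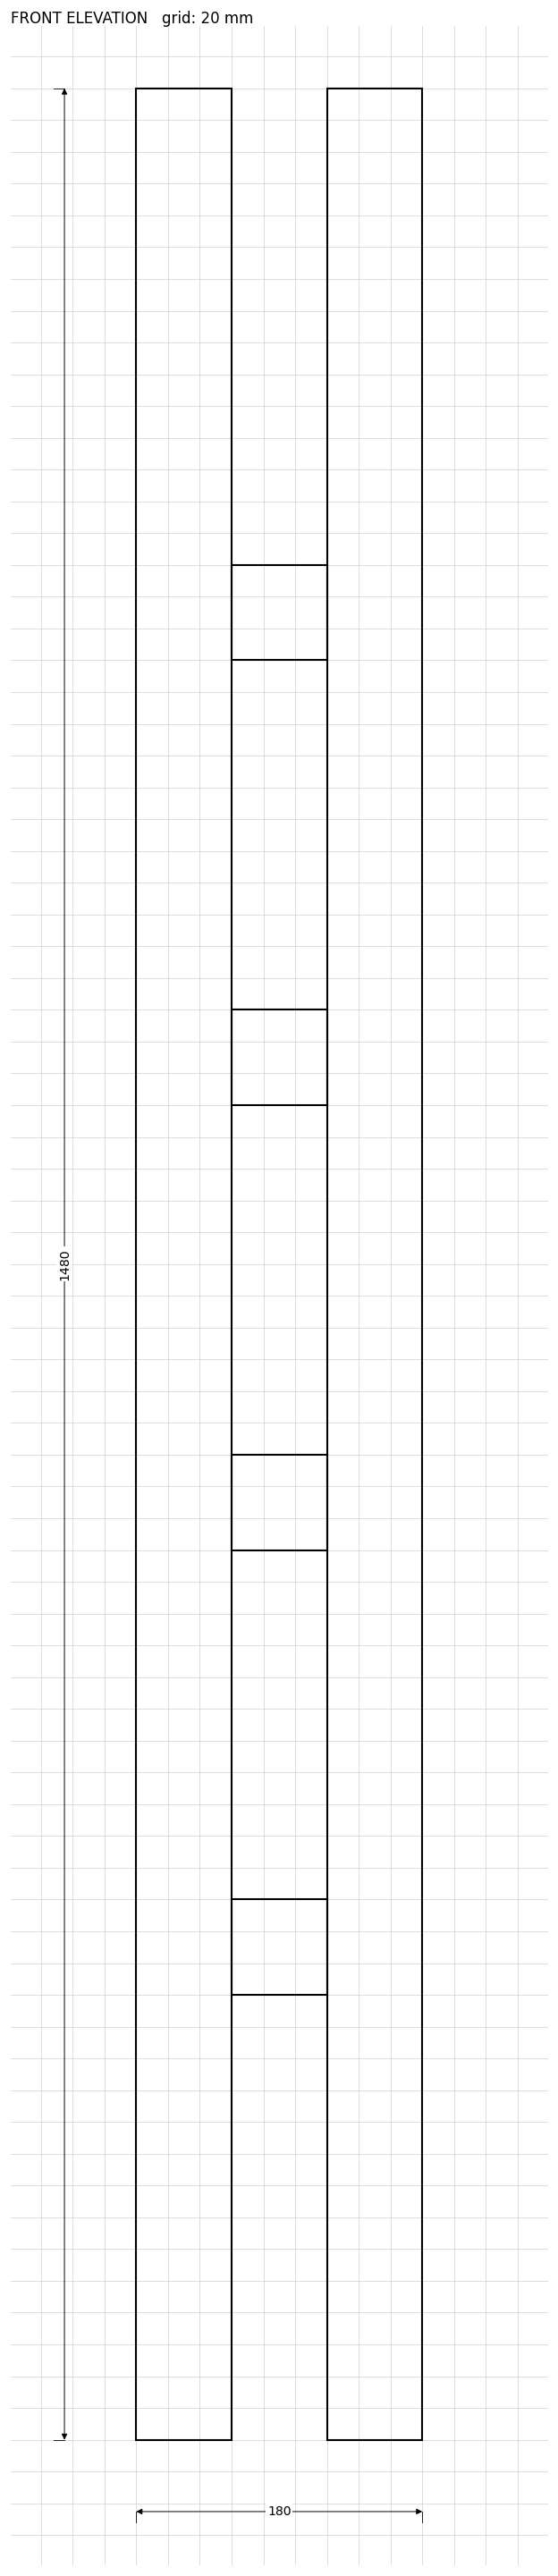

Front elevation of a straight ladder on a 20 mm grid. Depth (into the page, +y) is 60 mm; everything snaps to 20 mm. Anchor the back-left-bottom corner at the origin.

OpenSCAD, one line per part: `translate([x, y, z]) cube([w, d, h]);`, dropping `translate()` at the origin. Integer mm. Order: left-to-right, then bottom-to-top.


cube([60, 60, 1480]);
translate([60, 0, 280]) cube([60, 60, 60]);
translate([60, 0, 560]) cube([60, 60, 60]);
translate([60, 0, 840]) cube([60, 60, 60]);
translate([60, 0, 1120]) cube([60, 60, 60]);
translate([120, 0, 0]) cube([60, 60, 1480]);
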